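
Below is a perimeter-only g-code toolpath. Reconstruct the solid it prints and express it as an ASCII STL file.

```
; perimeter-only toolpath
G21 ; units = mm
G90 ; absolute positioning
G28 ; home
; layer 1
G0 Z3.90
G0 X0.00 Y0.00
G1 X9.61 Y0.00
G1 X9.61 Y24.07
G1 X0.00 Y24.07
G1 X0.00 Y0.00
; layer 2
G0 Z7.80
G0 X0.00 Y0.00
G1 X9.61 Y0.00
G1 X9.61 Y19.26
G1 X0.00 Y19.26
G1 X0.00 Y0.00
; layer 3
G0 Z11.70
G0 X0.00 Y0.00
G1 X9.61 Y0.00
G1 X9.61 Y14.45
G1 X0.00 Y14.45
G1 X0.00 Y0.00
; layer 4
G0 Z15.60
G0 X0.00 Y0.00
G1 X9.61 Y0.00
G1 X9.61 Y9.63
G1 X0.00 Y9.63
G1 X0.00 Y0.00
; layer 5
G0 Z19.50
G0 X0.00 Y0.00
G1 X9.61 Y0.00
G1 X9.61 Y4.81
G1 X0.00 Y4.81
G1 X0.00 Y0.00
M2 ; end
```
solid part
  facet normal 0.0000 0.0000 -1.0000
    outer loop
      vertex 9.61 28.89 0.00
      vertex 9.61 0.00 0.00
      vertex 0.00 0.00 0.00
    endloop
  endfacet
  facet normal 0.0000 0.0000 -1.0000
    outer loop
      vertex 0.00 28.89 0.00
      vertex 9.61 28.89 0.00
      vertex 0.00 0.00 0.00
    endloop
  endfacet
  facet normal 0.0000 -1.0000 0.0000
    outer loop
      vertex 0.00 0.00 0.00
      vertex 9.61 0.00 0.00
      vertex 9.61 0.00 23.40
    endloop
  endfacet
  facet normal 0.0000 -1.0000 0.0000
    outer loop
      vertex 0.00 0.00 0.00
      vertex 9.61 0.00 23.40
      vertex 0.00 0.00 23.40
    endloop
  endfacet
  facet normal 0.0000 0.6294 0.7771
    outer loop
      vertex 0.00 0.00 23.40
      vertex 9.61 0.00 23.40
      vertex 9.61 28.89 0.00
    endloop
  endfacet
  facet normal 0.0000 0.6294 0.7771
    outer loop
      vertex 0.00 0.00 23.40
      vertex 9.61 28.89 0.00
      vertex 0.00 28.89 0.00
    endloop
  endfacet
  facet normal -1.0000 0.0000 0.0000
    outer loop
      vertex 0.00 0.00 23.40
      vertex 0.00 28.89 0.00
      vertex 0.00 0.00 0.00
    endloop
  endfacet
  facet normal 1.0000 0.0000 0.0000
    outer loop
      vertex 9.61 0.00 0.00
      vertex 9.61 28.89 0.00
      vertex 9.61 0.00 23.40
    endloop
  endfacet
endsolid part

The G0 Z moves step by Δz≈3.90 mm. The G1 loops shrink linearly with z, so the solid tapers from its base footprint up to z≈23.4. Closing with a flat bottom cap and the tapered top and triangulating gives 8 facets — a wedge (ramp): 9.61 × 28.9 mm base, rising to 23.4 mm along the y=0 edge and sloping linearly to z=0 at y=28.9.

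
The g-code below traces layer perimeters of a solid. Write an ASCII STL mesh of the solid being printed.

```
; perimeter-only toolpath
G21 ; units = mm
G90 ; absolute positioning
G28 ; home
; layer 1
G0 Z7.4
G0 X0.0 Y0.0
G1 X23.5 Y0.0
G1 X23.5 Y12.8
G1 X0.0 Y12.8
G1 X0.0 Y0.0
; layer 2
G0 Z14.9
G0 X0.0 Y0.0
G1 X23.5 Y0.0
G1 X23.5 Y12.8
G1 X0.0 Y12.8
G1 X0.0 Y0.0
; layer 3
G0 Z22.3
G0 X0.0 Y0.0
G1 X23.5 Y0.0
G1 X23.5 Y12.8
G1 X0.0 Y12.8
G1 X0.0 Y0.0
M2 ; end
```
solid part
  facet normal 0.0000 0.0000 -1.0000
    outer loop
      vertex 23.5 12.8 0.0
      vertex 23.5 0.0 0.0
      vertex 0.0 0.0 0.0
    endloop
  endfacet
  facet normal 0.0000 0.0000 -1.0000
    outer loop
      vertex 0.0 12.8 0.0
      vertex 23.5 12.8 0.0
      vertex 0.0 0.0 0.0
    endloop
  endfacet
  facet normal 0.0000 0.0000 1.0000
    outer loop
      vertex 0.0 0.0 22.3
      vertex 23.5 0.0 22.3
      vertex 23.5 12.8 22.3
    endloop
  endfacet
  facet normal 0.0000 0.0000 1.0000
    outer loop
      vertex 0.0 0.0 22.3
      vertex 23.5 12.8 22.3
      vertex 0.0 12.8 22.3
    endloop
  endfacet
  facet normal 0.0000 -1.0000 0.0000
    outer loop
      vertex 0.0 0.0 0.0
      vertex 23.5 0.0 0.0
      vertex 23.5 0.0 22.3
    endloop
  endfacet
  facet normal 0.0000 -1.0000 0.0000
    outer loop
      vertex 0.0 0.0 0.0
      vertex 23.5 0.0 22.3
      vertex 0.0 0.0 22.3
    endloop
  endfacet
  facet normal 0.0000 1.0000 0.0000
    outer loop
      vertex 23.5 12.8 22.3
      vertex 23.5 12.8 0.0
      vertex 0.0 12.8 0.0
    endloop
  endfacet
  facet normal 0.0000 1.0000 0.0000
    outer loop
      vertex 0.0 12.8 22.3
      vertex 23.5 12.8 22.3
      vertex 0.0 12.8 0.0
    endloop
  endfacet
  facet normal -1.0000 0.0000 0.0000
    outer loop
      vertex 0.0 12.8 22.3
      vertex 0.0 12.8 0.0
      vertex 0.0 0.0 0.0
    endloop
  endfacet
  facet normal -1.0000 0.0000 0.0000
    outer loop
      vertex 0.0 0.0 22.3
      vertex 0.0 12.8 22.3
      vertex 0.0 0.0 0.0
    endloop
  endfacet
  facet normal 1.0000 0.0000 0.0000
    outer loop
      vertex 23.5 0.0 0.0
      vertex 23.5 12.8 0.0
      vertex 23.5 12.8 22.3
    endloop
  endfacet
  facet normal 1.0000 0.0000 0.0000
    outer loop
      vertex 23.5 0.0 0.0
      vertex 23.5 12.8 22.3
      vertex 23.5 0.0 22.3
    endloop
  endfacet
endsolid part

The G0 Z moves step by Δz≈7.4 mm. Every layer's G1 loop is the same polygon, so the solid is a straight extrusion of it from z=0 to z≈22.3. Closing with flat bottom and top caps and triangulating gives 12 facets — a rectangular box, roughly 23.5 × 12.8 mm footprint and 22.3 mm tall.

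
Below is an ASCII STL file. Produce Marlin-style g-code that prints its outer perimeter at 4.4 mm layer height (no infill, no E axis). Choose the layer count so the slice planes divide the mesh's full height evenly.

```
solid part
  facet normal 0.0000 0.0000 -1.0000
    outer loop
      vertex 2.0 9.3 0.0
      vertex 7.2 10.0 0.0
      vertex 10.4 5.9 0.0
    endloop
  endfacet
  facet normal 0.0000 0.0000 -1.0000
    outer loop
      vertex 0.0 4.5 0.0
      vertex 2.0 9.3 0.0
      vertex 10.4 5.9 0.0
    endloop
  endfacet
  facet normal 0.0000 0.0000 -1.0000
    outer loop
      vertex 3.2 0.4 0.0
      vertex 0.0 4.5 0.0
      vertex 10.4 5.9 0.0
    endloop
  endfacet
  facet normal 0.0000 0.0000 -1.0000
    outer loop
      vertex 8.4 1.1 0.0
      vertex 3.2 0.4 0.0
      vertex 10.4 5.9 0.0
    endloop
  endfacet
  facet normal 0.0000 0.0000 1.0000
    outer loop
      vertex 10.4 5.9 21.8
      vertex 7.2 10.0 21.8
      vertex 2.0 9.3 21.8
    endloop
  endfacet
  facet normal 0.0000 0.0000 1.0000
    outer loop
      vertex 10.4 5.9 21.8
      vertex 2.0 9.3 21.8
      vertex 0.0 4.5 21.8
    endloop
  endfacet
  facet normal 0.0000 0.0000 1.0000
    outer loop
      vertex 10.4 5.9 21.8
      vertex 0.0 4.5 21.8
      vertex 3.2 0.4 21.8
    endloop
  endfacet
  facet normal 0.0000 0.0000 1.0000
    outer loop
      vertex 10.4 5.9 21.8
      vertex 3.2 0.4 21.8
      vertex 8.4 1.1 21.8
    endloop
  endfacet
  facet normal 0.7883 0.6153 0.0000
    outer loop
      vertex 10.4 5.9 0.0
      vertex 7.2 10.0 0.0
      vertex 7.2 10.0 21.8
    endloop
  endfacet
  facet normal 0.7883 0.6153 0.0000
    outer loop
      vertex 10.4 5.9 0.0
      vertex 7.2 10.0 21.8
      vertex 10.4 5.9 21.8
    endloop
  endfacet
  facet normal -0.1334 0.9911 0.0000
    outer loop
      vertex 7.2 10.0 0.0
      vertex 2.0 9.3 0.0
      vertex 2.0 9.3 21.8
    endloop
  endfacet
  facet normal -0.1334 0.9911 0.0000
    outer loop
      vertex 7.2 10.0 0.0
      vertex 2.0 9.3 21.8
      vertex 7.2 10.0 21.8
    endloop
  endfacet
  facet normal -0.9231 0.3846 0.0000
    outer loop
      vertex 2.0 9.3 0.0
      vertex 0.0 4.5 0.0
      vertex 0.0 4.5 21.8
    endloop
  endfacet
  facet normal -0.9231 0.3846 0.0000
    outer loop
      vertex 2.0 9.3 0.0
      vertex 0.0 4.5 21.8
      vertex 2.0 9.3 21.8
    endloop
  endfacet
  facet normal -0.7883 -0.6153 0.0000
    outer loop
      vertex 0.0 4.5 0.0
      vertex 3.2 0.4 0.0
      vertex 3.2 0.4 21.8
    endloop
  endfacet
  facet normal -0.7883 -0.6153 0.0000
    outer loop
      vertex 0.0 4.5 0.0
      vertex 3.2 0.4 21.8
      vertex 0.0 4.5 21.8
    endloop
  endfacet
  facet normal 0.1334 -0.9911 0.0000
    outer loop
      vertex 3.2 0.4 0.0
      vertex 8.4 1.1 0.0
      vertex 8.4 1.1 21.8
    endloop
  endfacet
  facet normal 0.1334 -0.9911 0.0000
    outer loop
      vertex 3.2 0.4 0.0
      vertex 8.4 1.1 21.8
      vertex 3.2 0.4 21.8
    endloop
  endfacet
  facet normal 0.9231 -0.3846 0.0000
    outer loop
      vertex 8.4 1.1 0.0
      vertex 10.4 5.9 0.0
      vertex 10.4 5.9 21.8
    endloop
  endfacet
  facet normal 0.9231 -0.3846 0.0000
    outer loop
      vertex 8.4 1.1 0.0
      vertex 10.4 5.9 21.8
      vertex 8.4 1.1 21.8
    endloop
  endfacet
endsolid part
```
; perimeter-only toolpath
G21 ; units = mm
G90 ; absolute positioning
G28 ; home
; layer 1
G0 Z4.4
G0 X10.4 Y5.9
G1 X7.2 Y10.0
G1 X2.0 Y9.3
G1 X0.0 Y4.5
G1 X3.2 Y0.4
G1 X8.4 Y1.1
G1 X10.4 Y5.9
; layer 2
G0 Z8.7
G0 X10.4 Y5.9
G1 X7.2 Y10.0
G1 X2.0 Y9.3
G1 X0.0 Y4.5
G1 X3.2 Y0.4
G1 X8.4 Y1.1
G1 X10.4 Y5.9
; layer 3
G0 Z13.1
G0 X10.4 Y5.9
G1 X7.2 Y10.0
G1 X2.0 Y9.3
G1 X0.0 Y4.5
G1 X3.2 Y0.4
G1 X8.4 Y1.1
G1 X10.4 Y5.9
; layer 4
G0 Z17.4
G0 X10.4 Y5.9
G1 X7.2 Y10.0
G1 X2.0 Y9.3
G1 X0.0 Y4.5
G1 X3.2 Y0.4
G1 X8.4 Y1.1
G1 X10.4 Y5.9
; layer 5
G0 Z21.8
G0 X10.4 Y5.9
G1 X7.2 Y10.0
G1 X2.0 Y9.3
G1 X0.0 Y4.5
G1 X3.2 Y0.4
G1 X8.4 Y1.1
G1 X10.4 Y5.9
M2 ; end

The solid is a regular 6-sided prism (a cylinder approximated with 6 flat sides), circumscribed radius ≈ 5.2 mm, height ≈ 21.8 mm. Slicing at Δz = 4.4 mm — 5 equal slices spanning the solid's height, so layer i sits at z = i·h/5 — gives 5 non-empty perimeters. Each is a 6-segment closed polygon; G0 lifts to the layer z and rapids to the start vertex, then G1 traces the edges.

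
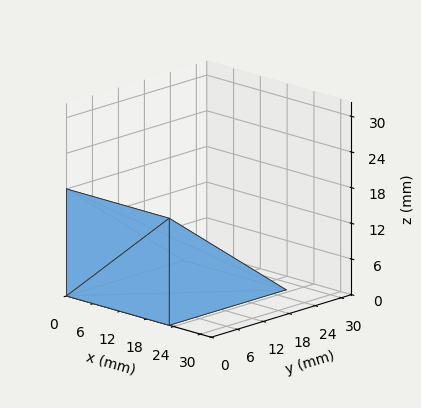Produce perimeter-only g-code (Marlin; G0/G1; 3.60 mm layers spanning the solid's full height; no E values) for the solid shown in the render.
Reading the render: the shape is a wedge (ramp): 23 × 27 mm base, rising to 18 mm along the y=0 edge and sloping linearly to z=0 at y=27 (dimensions read to the nearest mm from the axis ticks). For the g-code, the solid's height is divided into equal slices at the stated Δz and each level perimeter traced with G1 moves after a G0 lift.

; perimeter-only toolpath
G21 ; units = mm
G90 ; absolute positioning
G28 ; home
; layer 1
G0 Z3.60
G0 X0.00 Y0.00
G1 X23.00 Y0.00
G1 X23.00 Y21.60
G1 X0.00 Y21.60
G1 X0.00 Y0.00
; layer 2
G0 Z7.20
G0 X0.00 Y0.00
G1 X23.00 Y0.00
G1 X23.00 Y16.20
G1 X0.00 Y16.20
G1 X0.00 Y0.00
; layer 3
G0 Z10.80
G0 X0.00 Y0.00
G1 X23.00 Y0.00
G1 X23.00 Y10.80
G1 X0.00 Y10.80
G1 X0.00 Y0.00
; layer 4
G0 Z14.40
G0 X0.00 Y0.00
G1 X23.00 Y0.00
G1 X23.00 Y5.40
G1 X0.00 Y5.40
G1 X0.00 Y0.00
M2 ; end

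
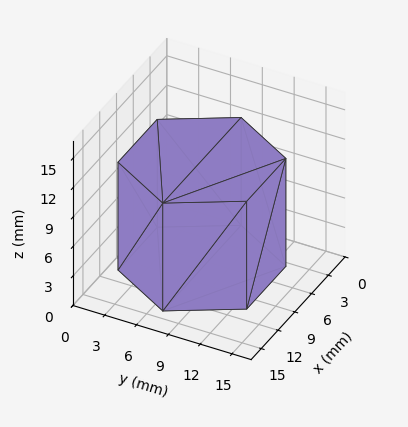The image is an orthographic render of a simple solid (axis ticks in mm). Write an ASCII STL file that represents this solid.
Reading the render: the shape is a regular 6-sided prism (a cylinder approximated with 6 flat sides), circumscribed radius ≈ 7 mm, height ≈ 11 mm (dimensions read to the nearest mm from the axis ticks). For the STL, each face is triangulated and given an outward normal.

solid part
  facet normal 0.0000 0.0000 -1.0000
    outer loop
      vertex 3.500 13.062 0.000
      vertex 10.500 13.062 0.000
      vertex 14.000 7.000 0.000
    endloop
  endfacet
  facet normal 0.0000 0.0000 -1.0000
    outer loop
      vertex 0.000 7.000 0.000
      vertex 3.500 13.062 0.000
      vertex 14.000 7.000 0.000
    endloop
  endfacet
  facet normal 0.0000 0.0000 -1.0000
    outer loop
      vertex 3.500 0.938 0.000
      vertex 0.000 7.000 0.000
      vertex 14.000 7.000 0.000
    endloop
  endfacet
  facet normal 0.0000 0.0000 -1.0000
    outer loop
      vertex 10.500 0.938 0.000
      vertex 3.500 0.938 0.000
      vertex 14.000 7.000 0.000
    endloop
  endfacet
  facet normal 0.0000 0.0000 1.0000
    outer loop
      vertex 14.000 7.000 11.000
      vertex 10.500 13.062 11.000
      vertex 3.500 13.062 11.000
    endloop
  endfacet
  facet normal 0.0000 0.0000 1.0000
    outer loop
      vertex 14.000 7.000 11.000
      vertex 3.500 13.062 11.000
      vertex 0.000 7.000 11.000
    endloop
  endfacet
  facet normal 0.0000 0.0000 1.0000
    outer loop
      vertex 14.000 7.000 11.000
      vertex 0.000 7.000 11.000
      vertex 3.500 0.938 11.000
    endloop
  endfacet
  facet normal 0.0000 0.0000 1.0000
    outer loop
      vertex 14.000 7.000 11.000
      vertex 3.500 0.938 11.000
      vertex 10.500 0.938 11.000
    endloop
  endfacet
  facet normal 0.8660 0.5000 0.0000
    outer loop
      vertex 14.000 7.000 0.000
      vertex 10.500 13.062 0.000
      vertex 10.500 13.062 11.000
    endloop
  endfacet
  facet normal 0.8660 0.5000 0.0000
    outer loop
      vertex 14.000 7.000 0.000
      vertex 10.500 13.062 11.000
      vertex 14.000 7.000 11.000
    endloop
  endfacet
  facet normal 0.0000 1.0000 0.0000
    outer loop
      vertex 10.500 13.062 0.000
      vertex 3.500 13.062 0.000
      vertex 3.500 13.062 11.000
    endloop
  endfacet
  facet normal 0.0000 1.0000 0.0000
    outer loop
      vertex 10.500 13.062 0.000
      vertex 3.500 13.062 11.000
      vertex 10.500 13.062 11.000
    endloop
  endfacet
  facet normal -0.8660 0.5000 0.0000
    outer loop
      vertex 3.500 13.062 0.000
      vertex 0.000 7.000 0.000
      vertex 0.000 7.000 11.000
    endloop
  endfacet
  facet normal -0.8660 0.5000 0.0000
    outer loop
      vertex 3.500 13.062 0.000
      vertex 0.000 7.000 11.000
      vertex 3.500 13.062 11.000
    endloop
  endfacet
  facet normal -0.8660 -0.5000 0.0000
    outer loop
      vertex 0.000 7.000 0.000
      vertex 3.500 0.938 0.000
      vertex 3.500 0.938 11.000
    endloop
  endfacet
  facet normal -0.8660 -0.5000 0.0000
    outer loop
      vertex 0.000 7.000 0.000
      vertex 3.500 0.938 11.000
      vertex 0.000 7.000 11.000
    endloop
  endfacet
  facet normal 0.0000 -1.0000 0.0000
    outer loop
      vertex 3.500 0.938 0.000
      vertex 10.500 0.938 0.000
      vertex 10.500 0.938 11.000
    endloop
  endfacet
  facet normal 0.0000 -1.0000 0.0000
    outer loop
      vertex 3.500 0.938 0.000
      vertex 10.500 0.938 11.000
      vertex 3.500 0.938 11.000
    endloop
  endfacet
  facet normal 0.8660 -0.5000 0.0000
    outer loop
      vertex 10.500 0.938 0.000
      vertex 14.000 7.000 0.000
      vertex 14.000 7.000 11.000
    endloop
  endfacet
  facet normal 0.8660 -0.5000 0.0000
    outer loop
      vertex 10.500 0.938 0.000
      vertex 14.000 7.000 11.000
      vertex 10.500 0.938 11.000
    endloop
  endfacet
endsolid part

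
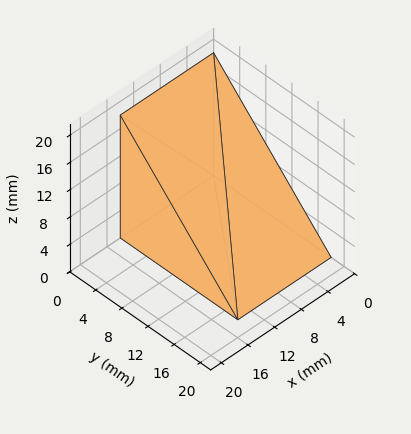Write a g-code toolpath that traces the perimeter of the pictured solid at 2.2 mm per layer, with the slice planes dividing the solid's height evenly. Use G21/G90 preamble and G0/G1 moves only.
Reading the render: the shape is a wedge (ramp): 14 × 18 mm base, rising to 18 mm along the y=0 edge and sloping linearly to z=0 at y=18 (dimensions read to the nearest mm from the axis ticks). For the g-code, the solid's height is divided into equal slices at the stated Δz and each level perimeter traced with G1 moves after a G0 lift.

; perimeter-only toolpath
G21 ; units = mm
G90 ; absolute positioning
G28 ; home
; layer 1
G0 Z2.2
G0 X0.0 Y0.0
G1 X14.0 Y0.0
G1 X14.0 Y15.8
G1 X0.0 Y15.8
G1 X0.0 Y0.0
; layer 2
G0 Z4.5
G0 X0.0 Y0.0
G1 X14.0 Y0.0
G1 X14.0 Y13.5
G1 X0.0 Y13.5
G1 X0.0 Y0.0
; layer 3
G0 Z6.8
G0 X0.0 Y0.0
G1 X14.0 Y0.0
G1 X14.0 Y11.2
G1 X0.0 Y11.2
G1 X0.0 Y0.0
; layer 4
G0 Z9.0
G0 X0.0 Y0.0
G1 X14.0 Y0.0
G1 X14.0 Y9.0
G1 X0.0 Y9.0
G1 X0.0 Y0.0
; layer 5
G0 Z11.2
G0 X0.0 Y0.0
G1 X14.0 Y0.0
G1 X14.0 Y6.8
G1 X0.0 Y6.8
G1 X0.0 Y0.0
; layer 6
G0 Z13.5
G0 X0.0 Y0.0
G1 X14.0 Y0.0
G1 X14.0 Y4.5
G1 X0.0 Y4.5
G1 X0.0 Y0.0
; layer 7
G0 Z15.8
G0 X0.0 Y0.0
G1 X14.0 Y0.0
G1 X14.0 Y2.2
G1 X0.0 Y2.2
G1 X0.0 Y0.0
M2 ; end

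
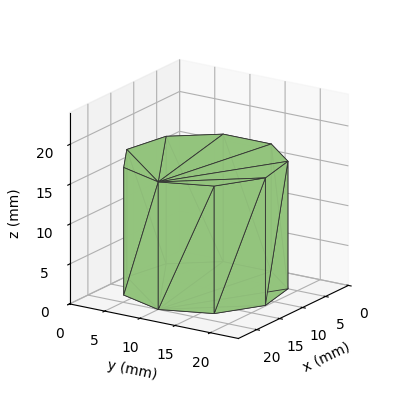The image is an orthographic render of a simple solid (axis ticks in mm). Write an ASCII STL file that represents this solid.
Reading the render: the shape is a regular 9-sided prism (a cylinder approximated with 9 flat sides), circumscribed radius ≈ 10 mm, height ≈ 16 mm (dimensions read to the nearest mm from the axis ticks). For the STL, each face is triangulated and given an outward normal.

solid part
  facet normal 0.0000 0.0000 -1.0000
    outer loop
      vertex 11.74 19.85 0.00
      vertex 17.66 16.43 0.00
      vertex 20.00 10.00 0.00
    endloop
  endfacet
  facet normal 0.0000 0.0000 -1.0000
    outer loop
      vertex 5.00 18.66 0.00
      vertex 11.74 19.85 0.00
      vertex 20.00 10.00 0.00
    endloop
  endfacet
  facet normal 0.0000 0.0000 -1.0000
    outer loop
      vertex 0.60 13.42 0.00
      vertex 5.00 18.66 0.00
      vertex 20.00 10.00 0.00
    endloop
  endfacet
  facet normal 0.0000 0.0000 -1.0000
    outer loop
      vertex 0.60 6.58 0.00
      vertex 0.60 13.42 0.00
      vertex 20.00 10.00 0.00
    endloop
  endfacet
  facet normal 0.0000 0.0000 -1.0000
    outer loop
      vertex 5.00 1.34 0.00
      vertex 0.60 6.58 0.00
      vertex 20.00 10.00 0.00
    endloop
  endfacet
  facet normal 0.0000 0.0000 -1.0000
    outer loop
      vertex 11.74 0.15 0.00
      vertex 5.00 1.34 0.00
      vertex 20.00 10.00 0.00
    endloop
  endfacet
  facet normal 0.0000 0.0000 -1.0000
    outer loop
      vertex 17.66 3.57 0.00
      vertex 11.74 0.15 0.00
      vertex 20.00 10.00 0.00
    endloop
  endfacet
  facet normal 0.0000 0.0000 1.0000
    outer loop
      vertex 20.00 10.00 16.00
      vertex 17.66 16.43 16.00
      vertex 11.74 19.85 16.00
    endloop
  endfacet
  facet normal 0.0000 0.0000 1.0000
    outer loop
      vertex 20.00 10.00 16.00
      vertex 11.74 19.85 16.00
      vertex 5.00 18.66 16.00
    endloop
  endfacet
  facet normal 0.0000 0.0000 1.0000
    outer loop
      vertex 20.00 10.00 16.00
      vertex 5.00 18.66 16.00
      vertex 0.60 13.42 16.00
    endloop
  endfacet
  facet normal 0.0000 0.0000 1.0000
    outer loop
      vertex 20.00 10.00 16.00
      vertex 0.60 13.42 16.00
      vertex 0.60 6.58 16.00
    endloop
  endfacet
  facet normal 0.0000 0.0000 1.0000
    outer loop
      vertex 20.00 10.00 16.00
      vertex 0.60 6.58 16.00
      vertex 5.00 1.34 16.00
    endloop
  endfacet
  facet normal 0.0000 0.0000 1.0000
    outer loop
      vertex 20.00 10.00 16.00
      vertex 5.00 1.34 16.00
      vertex 11.74 0.15 16.00
    endloop
  endfacet
  facet normal 0.0000 0.0000 1.0000
    outer loop
      vertex 20.00 10.00 16.00
      vertex 11.74 0.15 16.00
      vertex 17.66 3.57 16.00
    endloop
  endfacet
  facet normal 0.9397 0.3420 0.0000
    outer loop
      vertex 20.00 10.00 0.00
      vertex 17.66 16.43 0.00
      vertex 17.66 16.43 16.00
    endloop
  endfacet
  facet normal 0.9397 0.3420 0.0000
    outer loop
      vertex 20.00 10.00 0.00
      vertex 17.66 16.43 16.00
      vertex 20.00 10.00 16.00
    endloop
  endfacet
  facet normal 0.5002 0.8659 0.0000
    outer loop
      vertex 17.66 16.43 0.00
      vertex 11.74 19.85 0.00
      vertex 11.74 19.85 16.00
    endloop
  endfacet
  facet normal 0.5002 0.8659 0.0000
    outer loop
      vertex 17.66 16.43 0.00
      vertex 11.74 19.85 16.00
      vertex 17.66 16.43 16.00
    endloop
  endfacet
  facet normal -0.1739 0.9848 0.0000
    outer loop
      vertex 11.74 19.85 0.00
      vertex 5.00 18.66 0.00
      vertex 5.00 18.66 16.00
    endloop
  endfacet
  facet normal -0.1739 0.9848 0.0000
    outer loop
      vertex 11.74 19.85 0.00
      vertex 5.00 18.66 16.00
      vertex 11.74 19.85 16.00
    endloop
  endfacet
  facet normal -0.7658 0.6431 0.0000
    outer loop
      vertex 5.00 18.66 0.00
      vertex 0.60 13.42 0.00
      vertex 0.60 13.42 16.00
    endloop
  endfacet
  facet normal -0.7658 0.6431 0.0000
    outer loop
      vertex 5.00 18.66 0.00
      vertex 0.60 13.42 16.00
      vertex 5.00 18.66 16.00
    endloop
  endfacet
  facet normal -1.0000 0.0000 0.0000
    outer loop
      vertex 0.60 13.42 0.00
      vertex 0.60 6.58 0.00
      vertex 0.60 6.58 16.00
    endloop
  endfacet
  facet normal -1.0000 0.0000 0.0000
    outer loop
      vertex 0.60 13.42 0.00
      vertex 0.60 6.58 16.00
      vertex 0.60 13.42 16.00
    endloop
  endfacet
  facet normal -0.7658 -0.6431 0.0000
    outer loop
      vertex 0.60 6.58 0.00
      vertex 5.00 1.34 0.00
      vertex 5.00 1.34 16.00
    endloop
  endfacet
  facet normal -0.7658 -0.6431 0.0000
    outer loop
      vertex 0.60 6.58 0.00
      vertex 5.00 1.34 16.00
      vertex 0.60 6.58 16.00
    endloop
  endfacet
  facet normal -0.1739 -0.9848 0.0000
    outer loop
      vertex 5.00 1.34 0.00
      vertex 11.74 0.15 0.00
      vertex 11.74 0.15 16.00
    endloop
  endfacet
  facet normal -0.1739 -0.9848 0.0000
    outer loop
      vertex 5.00 1.34 0.00
      vertex 11.74 0.15 16.00
      vertex 5.00 1.34 16.00
    endloop
  endfacet
  facet normal 0.5002 -0.8659 0.0000
    outer loop
      vertex 11.74 0.15 0.00
      vertex 17.66 3.57 0.00
      vertex 17.66 3.57 16.00
    endloop
  endfacet
  facet normal 0.5002 -0.8659 0.0000
    outer loop
      vertex 11.74 0.15 0.00
      vertex 17.66 3.57 16.00
      vertex 11.74 0.15 16.00
    endloop
  endfacet
  facet normal 0.9397 -0.3420 0.0000
    outer loop
      vertex 17.66 3.57 0.00
      vertex 20.00 10.00 0.00
      vertex 20.00 10.00 16.00
    endloop
  endfacet
  facet normal 0.9397 -0.3420 0.0000
    outer loop
      vertex 17.66 3.57 0.00
      vertex 20.00 10.00 16.00
      vertex 17.66 3.57 16.00
    endloop
  endfacet
endsolid part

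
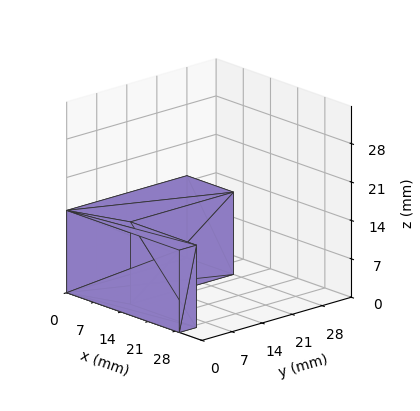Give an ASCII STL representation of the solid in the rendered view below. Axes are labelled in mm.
Reading the render: the shape is an L-shaped prism: outer 29 × 28 mm, arm thicknesses ≈ 4 mm (horizontal) and 12 mm (vertical), extruded 15 mm in z (dimensions read to the nearest mm from the axis ticks). For the STL, each face is triangulated and given an outward normal.

solid part
  facet normal 0.0000 0.0000 -1.0000
    outer loop
      vertex 29.000 4.000 0.000
      vertex 29.000 0.000 0.000
      vertex 0.000 0.000 0.000
    endloop
  endfacet
  facet normal 0.0000 0.0000 -1.0000
    outer loop
      vertex 12.000 4.000 0.000
      vertex 29.000 4.000 0.000
      vertex 0.000 0.000 0.000
    endloop
  endfacet
  facet normal 0.0000 0.0000 -1.0000
    outer loop
      vertex 12.000 28.000 0.000
      vertex 12.000 4.000 0.000
      vertex 0.000 0.000 0.000
    endloop
  endfacet
  facet normal 0.0000 0.0000 -1.0000
    outer loop
      vertex 0.000 28.000 0.000
      vertex 12.000 28.000 0.000
      vertex 0.000 0.000 0.000
    endloop
  endfacet
  facet normal 0.0000 0.0000 1.0000
    outer loop
      vertex 0.000 0.000 15.000
      vertex 29.000 0.000 15.000
      vertex 29.000 4.000 15.000
    endloop
  endfacet
  facet normal 0.0000 0.0000 1.0000
    outer loop
      vertex 0.000 0.000 15.000
      vertex 29.000 4.000 15.000
      vertex 12.000 4.000 15.000
    endloop
  endfacet
  facet normal 0.0000 0.0000 1.0000
    outer loop
      vertex 0.000 0.000 15.000
      vertex 12.000 4.000 15.000
      vertex 12.000 28.000 15.000
    endloop
  endfacet
  facet normal 0.0000 0.0000 1.0000
    outer loop
      vertex 0.000 0.000 15.000
      vertex 12.000 28.000 15.000
      vertex 0.000 28.000 15.000
    endloop
  endfacet
  facet normal 0.0000 -1.0000 0.0000
    outer loop
      vertex 0.000 0.000 0.000
      vertex 29.000 0.000 0.000
      vertex 29.000 0.000 15.000
    endloop
  endfacet
  facet normal 0.0000 -1.0000 0.0000
    outer loop
      vertex 0.000 0.000 0.000
      vertex 29.000 0.000 15.000
      vertex 0.000 0.000 15.000
    endloop
  endfacet
  facet normal 1.0000 0.0000 0.0000
    outer loop
      vertex 29.000 0.000 0.000
      vertex 29.000 4.000 0.000
      vertex 29.000 4.000 15.000
    endloop
  endfacet
  facet normal 1.0000 0.0000 0.0000
    outer loop
      vertex 29.000 0.000 0.000
      vertex 29.000 4.000 15.000
      vertex 29.000 0.000 15.000
    endloop
  endfacet
  facet normal 0.0000 1.0000 0.0000
    outer loop
      vertex 29.000 4.000 0.000
      vertex 12.000 4.000 0.000
      vertex 12.000 4.000 15.000
    endloop
  endfacet
  facet normal 0.0000 1.0000 0.0000
    outer loop
      vertex 29.000 4.000 0.000
      vertex 12.000 4.000 15.000
      vertex 29.000 4.000 15.000
    endloop
  endfacet
  facet normal 1.0000 0.0000 0.0000
    outer loop
      vertex 12.000 4.000 0.000
      vertex 12.000 28.000 0.000
      vertex 12.000 28.000 15.000
    endloop
  endfacet
  facet normal 1.0000 0.0000 0.0000
    outer loop
      vertex 12.000 4.000 0.000
      vertex 12.000 28.000 15.000
      vertex 12.000 4.000 15.000
    endloop
  endfacet
  facet normal 0.0000 1.0000 0.0000
    outer loop
      vertex 12.000 28.000 0.000
      vertex 0.000 28.000 0.000
      vertex 0.000 28.000 15.000
    endloop
  endfacet
  facet normal 0.0000 1.0000 0.0000
    outer loop
      vertex 12.000 28.000 0.000
      vertex 0.000 28.000 15.000
      vertex 12.000 28.000 15.000
    endloop
  endfacet
  facet normal -1.0000 0.0000 0.0000
    outer loop
      vertex 0.000 28.000 0.000
      vertex 0.000 0.000 0.000
      vertex 0.000 0.000 15.000
    endloop
  endfacet
  facet normal -1.0000 0.0000 0.0000
    outer loop
      vertex 0.000 28.000 0.000
      vertex 0.000 0.000 15.000
      vertex 0.000 28.000 15.000
    endloop
  endfacet
endsolid part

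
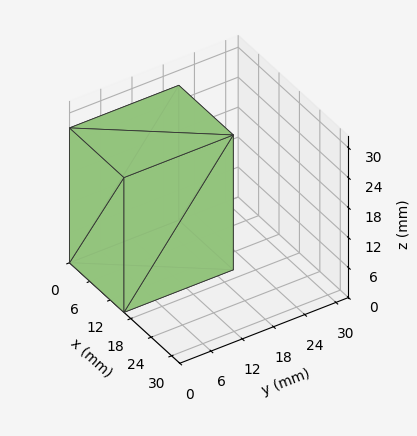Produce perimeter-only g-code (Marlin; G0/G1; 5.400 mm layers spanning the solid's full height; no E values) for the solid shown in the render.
Reading the render: the shape is a rectangular box, roughly 16 × 21 mm footprint and 27 mm tall (dimensions read to the nearest mm from the axis ticks). For the g-code, the solid's height is divided into equal slices at the stated Δz and each level perimeter traced with G1 moves after a G0 lift.

; perimeter-only toolpath
G21 ; units = mm
G90 ; absolute positioning
G28 ; home
; layer 1
G0 Z5.400
G0 X0.000 Y0.000
G1 X16.000 Y0.000
G1 X16.000 Y21.000
G1 X0.000 Y21.000
G1 X0.000 Y0.000
; layer 2
G0 Z10.800
G0 X0.000 Y0.000
G1 X16.000 Y0.000
G1 X16.000 Y21.000
G1 X0.000 Y21.000
G1 X0.000 Y0.000
; layer 3
G0 Z16.200
G0 X0.000 Y0.000
G1 X16.000 Y0.000
G1 X16.000 Y21.000
G1 X0.000 Y21.000
G1 X0.000 Y0.000
; layer 4
G0 Z21.600
G0 X0.000 Y0.000
G1 X16.000 Y0.000
G1 X16.000 Y21.000
G1 X0.000 Y21.000
G1 X0.000 Y0.000
; layer 5
G0 Z27.000
G0 X0.000 Y0.000
G1 X16.000 Y0.000
G1 X16.000 Y21.000
G1 X0.000 Y21.000
G1 X0.000 Y0.000
M2 ; end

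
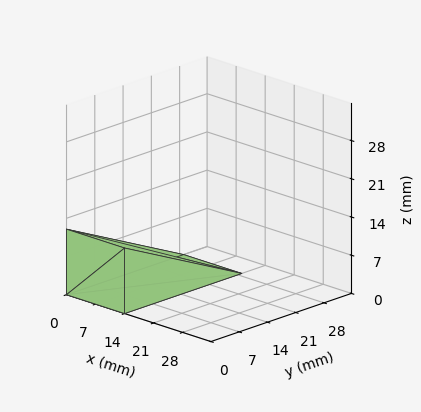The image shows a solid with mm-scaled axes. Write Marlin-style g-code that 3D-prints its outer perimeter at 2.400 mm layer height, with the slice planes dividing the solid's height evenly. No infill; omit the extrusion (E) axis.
Reading the render: the shape is a wedge (ramp): 14 × 29 mm base, rising to 12 mm along the y=0 edge and sloping linearly to z=0 at y=29 (dimensions read to the nearest mm from the axis ticks). For the g-code, the solid's height is divided into equal slices at the stated Δz and each level perimeter traced with G1 moves after a G0 lift.

; perimeter-only toolpath
G21 ; units = mm
G90 ; absolute positioning
G28 ; home
; layer 1
G0 Z2.400
G0 X0.000 Y0.000
G1 X14.000 Y0.000
G1 X14.000 Y23.200
G1 X0.000 Y23.200
G1 X0.000 Y0.000
; layer 2
G0 Z4.800
G0 X0.000 Y0.000
G1 X14.000 Y0.000
G1 X14.000 Y17.400
G1 X0.000 Y17.400
G1 X0.000 Y0.000
; layer 3
G0 Z7.200
G0 X0.000 Y0.000
G1 X14.000 Y0.000
G1 X14.000 Y11.600
G1 X0.000 Y11.600
G1 X0.000 Y0.000
; layer 4
G0 Z9.600
G0 X0.000 Y0.000
G1 X14.000 Y0.000
G1 X14.000 Y5.800
G1 X0.000 Y5.800
G1 X0.000 Y0.000
M2 ; end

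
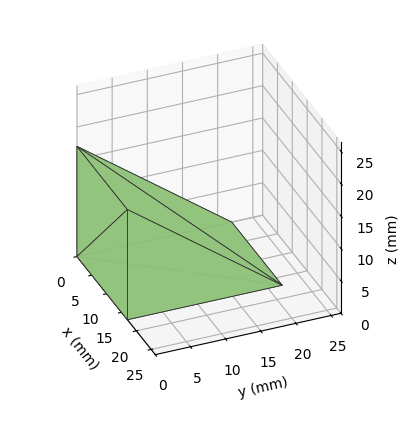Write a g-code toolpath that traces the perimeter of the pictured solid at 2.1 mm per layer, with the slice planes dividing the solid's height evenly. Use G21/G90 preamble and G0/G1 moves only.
Reading the render: the shape is a wedge (ramp): 17 × 22 mm base, rising to 17 mm along the y=0 edge and sloping linearly to z=0 at y=22 (dimensions read to the nearest mm from the axis ticks). For the g-code, the solid's height is divided into equal slices at the stated Δz and each level perimeter traced with G1 moves after a G0 lift.

; perimeter-only toolpath
G21 ; units = mm
G90 ; absolute positioning
G28 ; home
; layer 1
G0 Z2.1
G0 X0.0 Y0.0
G1 X17.0 Y0.0
G1 X17.0 Y19.2
G1 X0.0 Y19.2
G1 X0.0 Y0.0
; layer 2
G0 Z4.2
G0 X0.0 Y0.0
G1 X17.0 Y0.0
G1 X17.0 Y16.5
G1 X0.0 Y16.5
G1 X0.0 Y0.0
; layer 3
G0 Z6.4
G0 X0.0 Y0.0
G1 X17.0 Y0.0
G1 X17.0 Y13.8
G1 X0.0 Y13.8
G1 X0.0 Y0.0
; layer 4
G0 Z8.5
G0 X0.0 Y0.0
G1 X17.0 Y0.0
G1 X17.0 Y11.0
G1 X0.0 Y11.0
G1 X0.0 Y0.0
; layer 5
G0 Z10.6
G0 X0.0 Y0.0
G1 X17.0 Y0.0
G1 X17.0 Y8.2
G1 X0.0 Y8.2
G1 X0.0 Y0.0
; layer 6
G0 Z12.8
G0 X0.0 Y0.0
G1 X17.0 Y0.0
G1 X17.0 Y5.5
G1 X0.0 Y5.5
G1 X0.0 Y0.0
; layer 7
G0 Z14.9
G0 X0.0 Y0.0
G1 X17.0 Y0.0
G1 X17.0 Y2.8
G1 X0.0 Y2.8
G1 X0.0 Y0.0
M2 ; end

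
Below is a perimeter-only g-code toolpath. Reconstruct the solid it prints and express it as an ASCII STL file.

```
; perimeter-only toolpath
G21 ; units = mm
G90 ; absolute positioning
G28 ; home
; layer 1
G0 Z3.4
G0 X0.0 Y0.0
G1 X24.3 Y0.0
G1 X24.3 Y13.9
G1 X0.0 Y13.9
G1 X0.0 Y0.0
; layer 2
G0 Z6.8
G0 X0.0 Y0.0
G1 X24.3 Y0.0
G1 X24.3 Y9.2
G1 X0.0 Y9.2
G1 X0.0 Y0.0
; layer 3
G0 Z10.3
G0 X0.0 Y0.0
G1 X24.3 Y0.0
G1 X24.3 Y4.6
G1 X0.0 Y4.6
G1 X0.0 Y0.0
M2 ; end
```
solid part
  facet normal 0.0000 0.0000 -1.0000
    outer loop
      vertex 24.3 18.5 0.0
      vertex 24.3 0.0 0.0
      vertex 0.0 0.0 0.0
    endloop
  endfacet
  facet normal 0.0000 0.0000 -1.0000
    outer loop
      vertex 0.0 18.5 0.0
      vertex 24.3 18.5 0.0
      vertex 0.0 0.0 0.0
    endloop
  endfacet
  facet normal 0.0000 -1.0000 0.0000
    outer loop
      vertex 0.0 0.0 0.0
      vertex 24.3 0.0 0.0
      vertex 24.3 0.0 13.7
    endloop
  endfacet
  facet normal 0.0000 -1.0000 0.0000
    outer loop
      vertex 0.0 0.0 0.0
      vertex 24.3 0.0 13.7
      vertex 0.0 0.0 13.7
    endloop
  endfacet
  facet normal 0.0000 0.5951 0.8036
    outer loop
      vertex 0.0 0.0 13.7
      vertex 24.3 0.0 13.7
      vertex 24.3 18.5 0.0
    endloop
  endfacet
  facet normal 0.0000 0.5951 0.8036
    outer loop
      vertex 0.0 0.0 13.7
      vertex 24.3 18.5 0.0
      vertex 0.0 18.5 0.0
    endloop
  endfacet
  facet normal -1.0000 0.0000 0.0000
    outer loop
      vertex 0.0 0.0 13.7
      vertex 0.0 18.5 0.0
      vertex 0.0 0.0 0.0
    endloop
  endfacet
  facet normal 1.0000 0.0000 0.0000
    outer loop
      vertex 24.3 0.0 0.0
      vertex 24.3 18.5 0.0
      vertex 24.3 0.0 13.7
    endloop
  endfacet
endsolid part

The G0 Z moves step by Δz≈3.4 mm. The G1 loops shrink linearly with z, so the solid tapers from its base footprint up to z≈13.7. Closing with a flat bottom cap and the tapered top and triangulating gives 8 facets — a wedge (ramp): 24.3 × 18.5 mm base, rising to 13.7 mm along the y=0 edge and sloping linearly to z=0 at y=18.5.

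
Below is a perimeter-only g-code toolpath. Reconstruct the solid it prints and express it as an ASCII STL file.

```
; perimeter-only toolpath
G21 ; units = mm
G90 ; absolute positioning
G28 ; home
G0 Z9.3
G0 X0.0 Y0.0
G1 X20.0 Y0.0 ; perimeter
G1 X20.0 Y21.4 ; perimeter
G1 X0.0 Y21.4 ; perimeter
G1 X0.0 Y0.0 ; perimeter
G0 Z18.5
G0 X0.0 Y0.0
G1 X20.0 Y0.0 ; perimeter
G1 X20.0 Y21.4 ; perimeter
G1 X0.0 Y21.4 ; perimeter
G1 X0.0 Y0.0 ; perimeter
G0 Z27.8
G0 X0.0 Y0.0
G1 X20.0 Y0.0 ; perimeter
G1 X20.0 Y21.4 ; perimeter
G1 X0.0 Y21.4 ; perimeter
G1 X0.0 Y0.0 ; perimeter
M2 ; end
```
solid part
  facet normal 0.0000 0.0000 -1.0000
    outer loop
      vertex 20.0 21.4 0.0
      vertex 20.0 0.0 0.0
      vertex 0.0 0.0 0.0
    endloop
  endfacet
  facet normal 0.0000 0.0000 -1.0000
    outer loop
      vertex 0.0 21.4 0.0
      vertex 20.0 21.4 0.0
      vertex 0.0 0.0 0.0
    endloop
  endfacet
  facet normal 0.0000 0.0000 1.0000
    outer loop
      vertex 0.0 0.0 27.8
      vertex 20.0 0.0 27.8
      vertex 20.0 21.4 27.8
    endloop
  endfacet
  facet normal 0.0000 0.0000 1.0000
    outer loop
      vertex 0.0 0.0 27.8
      vertex 20.0 21.4 27.8
      vertex 0.0 21.4 27.8
    endloop
  endfacet
  facet normal 0.0000 -1.0000 0.0000
    outer loop
      vertex 0.0 0.0 0.0
      vertex 20.0 0.0 0.0
      vertex 20.0 0.0 27.8
    endloop
  endfacet
  facet normal 0.0000 -1.0000 0.0000
    outer loop
      vertex 0.0 0.0 0.0
      vertex 20.0 0.0 27.8
      vertex 0.0 0.0 27.8
    endloop
  endfacet
  facet normal 0.0000 1.0000 0.0000
    outer loop
      vertex 20.0 21.4 27.8
      vertex 20.0 21.4 0.0
      vertex 0.0 21.4 0.0
    endloop
  endfacet
  facet normal 0.0000 1.0000 0.0000
    outer loop
      vertex 0.0 21.4 27.8
      vertex 20.0 21.4 27.8
      vertex 0.0 21.4 0.0
    endloop
  endfacet
  facet normal -1.0000 0.0000 0.0000
    outer loop
      vertex 0.0 21.4 27.8
      vertex 0.0 21.4 0.0
      vertex 0.0 0.0 0.0
    endloop
  endfacet
  facet normal -1.0000 0.0000 0.0000
    outer loop
      vertex 0.0 0.0 27.8
      vertex 0.0 21.4 27.8
      vertex 0.0 0.0 0.0
    endloop
  endfacet
  facet normal 1.0000 0.0000 0.0000
    outer loop
      vertex 20.0 0.0 0.0
      vertex 20.0 21.4 0.0
      vertex 20.0 21.4 27.8
    endloop
  endfacet
  facet normal 1.0000 0.0000 0.0000
    outer loop
      vertex 20.0 0.0 0.0
      vertex 20.0 21.4 27.8
      vertex 20.0 0.0 27.8
    endloop
  endfacet
endsolid part

The G0 Z moves step by Δz≈9.3 mm. Every layer's G1 loop is the same polygon, so the solid is a straight extrusion of it from z=0 to z≈27.8. Closing with flat bottom and top caps and triangulating gives 12 facets — a rectangular box, roughly 20 × 21.4 mm footprint and 27.8 mm tall.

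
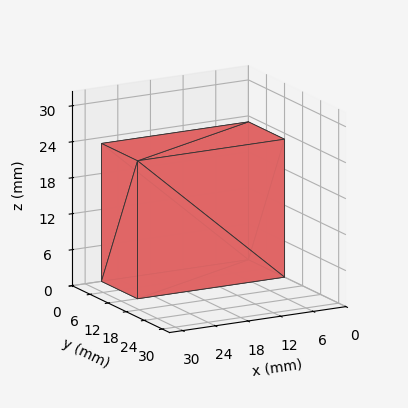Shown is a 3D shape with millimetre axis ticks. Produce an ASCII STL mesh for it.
Reading the render: the shape is a rectangular box, roughly 27 × 12 mm footprint and 23 mm tall (dimensions read to the nearest mm from the axis ticks). For the STL, each face is triangulated and given an outward normal.

solid part
  facet normal 0.0000 0.0000 -1.0000
    outer loop
      vertex 27.000 12.000 0.000
      vertex 27.000 0.000 0.000
      vertex 0.000 0.000 0.000
    endloop
  endfacet
  facet normal 0.0000 0.0000 -1.0000
    outer loop
      vertex 0.000 12.000 0.000
      vertex 27.000 12.000 0.000
      vertex 0.000 0.000 0.000
    endloop
  endfacet
  facet normal 0.0000 0.0000 1.0000
    outer loop
      vertex 0.000 0.000 23.000
      vertex 27.000 0.000 23.000
      vertex 27.000 12.000 23.000
    endloop
  endfacet
  facet normal 0.0000 0.0000 1.0000
    outer loop
      vertex 0.000 0.000 23.000
      vertex 27.000 12.000 23.000
      vertex 0.000 12.000 23.000
    endloop
  endfacet
  facet normal 0.0000 -1.0000 0.0000
    outer loop
      vertex 0.000 0.000 0.000
      vertex 27.000 0.000 0.000
      vertex 27.000 0.000 23.000
    endloop
  endfacet
  facet normal 0.0000 -1.0000 0.0000
    outer loop
      vertex 0.000 0.000 0.000
      vertex 27.000 0.000 23.000
      vertex 0.000 0.000 23.000
    endloop
  endfacet
  facet normal 0.0000 1.0000 0.0000
    outer loop
      vertex 27.000 12.000 23.000
      vertex 27.000 12.000 0.000
      vertex 0.000 12.000 0.000
    endloop
  endfacet
  facet normal 0.0000 1.0000 0.0000
    outer loop
      vertex 0.000 12.000 23.000
      vertex 27.000 12.000 23.000
      vertex 0.000 12.000 0.000
    endloop
  endfacet
  facet normal -1.0000 0.0000 0.0000
    outer loop
      vertex 0.000 12.000 23.000
      vertex 0.000 12.000 0.000
      vertex 0.000 0.000 0.000
    endloop
  endfacet
  facet normal -1.0000 0.0000 0.0000
    outer loop
      vertex 0.000 0.000 23.000
      vertex 0.000 12.000 23.000
      vertex 0.000 0.000 0.000
    endloop
  endfacet
  facet normal 1.0000 0.0000 0.0000
    outer loop
      vertex 27.000 0.000 0.000
      vertex 27.000 12.000 0.000
      vertex 27.000 12.000 23.000
    endloop
  endfacet
  facet normal 1.0000 0.0000 0.0000
    outer loop
      vertex 27.000 0.000 0.000
      vertex 27.000 12.000 23.000
      vertex 27.000 0.000 23.000
    endloop
  endfacet
endsolid part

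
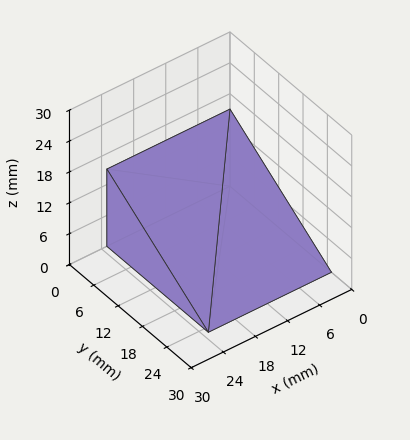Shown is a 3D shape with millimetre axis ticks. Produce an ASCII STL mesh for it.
Reading the render: the shape is a wedge (ramp): 23 × 25 mm base, rising to 15 mm along the y=0 edge and sloping linearly to z=0 at y=25 (dimensions read to the nearest mm from the axis ticks). For the STL, each face is triangulated and given an outward normal.

solid part
  facet normal 0.0000 0.0000 -1.0000
    outer loop
      vertex 23.000 25.000 0.000
      vertex 23.000 0.000 0.000
      vertex 0.000 0.000 0.000
    endloop
  endfacet
  facet normal 0.0000 0.0000 -1.0000
    outer loop
      vertex 0.000 25.000 0.000
      vertex 23.000 25.000 0.000
      vertex 0.000 0.000 0.000
    endloop
  endfacet
  facet normal 0.0000 -1.0000 0.0000
    outer loop
      vertex 0.000 0.000 0.000
      vertex 23.000 0.000 0.000
      vertex 23.000 0.000 15.000
    endloop
  endfacet
  facet normal 0.0000 -1.0000 0.0000
    outer loop
      vertex 0.000 0.000 0.000
      vertex 23.000 0.000 15.000
      vertex 0.000 0.000 15.000
    endloop
  endfacet
  facet normal 0.0000 0.5145 0.8575
    outer loop
      vertex 0.000 0.000 15.000
      vertex 23.000 0.000 15.000
      vertex 23.000 25.000 0.000
    endloop
  endfacet
  facet normal 0.0000 0.5145 0.8575
    outer loop
      vertex 0.000 0.000 15.000
      vertex 23.000 25.000 0.000
      vertex 0.000 25.000 0.000
    endloop
  endfacet
  facet normal -1.0000 0.0000 0.0000
    outer loop
      vertex 0.000 0.000 15.000
      vertex 0.000 25.000 0.000
      vertex 0.000 0.000 0.000
    endloop
  endfacet
  facet normal 1.0000 0.0000 0.0000
    outer loop
      vertex 23.000 0.000 0.000
      vertex 23.000 25.000 0.000
      vertex 23.000 0.000 15.000
    endloop
  endfacet
endsolid part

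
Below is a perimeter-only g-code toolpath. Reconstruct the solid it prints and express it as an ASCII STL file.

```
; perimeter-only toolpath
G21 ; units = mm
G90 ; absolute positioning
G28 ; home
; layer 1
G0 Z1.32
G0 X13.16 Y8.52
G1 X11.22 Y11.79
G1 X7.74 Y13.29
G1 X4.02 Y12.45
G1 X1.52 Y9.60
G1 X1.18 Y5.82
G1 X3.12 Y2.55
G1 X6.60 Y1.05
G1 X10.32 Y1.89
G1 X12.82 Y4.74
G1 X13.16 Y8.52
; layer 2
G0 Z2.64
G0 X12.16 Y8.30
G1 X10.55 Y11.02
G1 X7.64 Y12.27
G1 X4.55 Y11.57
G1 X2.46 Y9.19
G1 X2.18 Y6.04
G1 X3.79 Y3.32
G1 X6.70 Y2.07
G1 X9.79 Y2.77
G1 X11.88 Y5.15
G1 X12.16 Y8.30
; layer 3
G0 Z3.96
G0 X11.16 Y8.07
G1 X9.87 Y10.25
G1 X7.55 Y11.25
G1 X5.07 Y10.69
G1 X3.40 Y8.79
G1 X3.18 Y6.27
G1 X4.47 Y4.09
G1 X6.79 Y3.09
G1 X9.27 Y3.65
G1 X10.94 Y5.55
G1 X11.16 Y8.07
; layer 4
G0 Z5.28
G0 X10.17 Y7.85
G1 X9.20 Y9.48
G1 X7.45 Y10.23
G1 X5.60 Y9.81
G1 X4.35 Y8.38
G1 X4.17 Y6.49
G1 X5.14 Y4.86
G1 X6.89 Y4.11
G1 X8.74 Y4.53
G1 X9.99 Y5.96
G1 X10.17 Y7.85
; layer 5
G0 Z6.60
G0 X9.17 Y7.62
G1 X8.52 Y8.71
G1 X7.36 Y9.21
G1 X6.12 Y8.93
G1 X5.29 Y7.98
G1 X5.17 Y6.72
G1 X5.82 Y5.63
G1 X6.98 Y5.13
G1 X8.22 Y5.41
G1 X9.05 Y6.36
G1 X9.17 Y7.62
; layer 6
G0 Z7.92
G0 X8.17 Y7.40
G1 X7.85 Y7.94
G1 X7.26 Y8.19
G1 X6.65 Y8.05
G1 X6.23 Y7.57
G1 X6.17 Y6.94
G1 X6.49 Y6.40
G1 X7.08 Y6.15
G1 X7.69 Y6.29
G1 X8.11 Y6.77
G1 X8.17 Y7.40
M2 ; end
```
solid part
  facet normal 0.0000 0.0000 -1.0000
    outer loop
      vertex 7.83 14.31 0.00
      vertex 11.90 12.56 0.00
      vertex 14.16 8.75 0.00
    endloop
  endfacet
  facet normal 0.0000 0.0000 -1.0000
    outer loop
      vertex 3.50 13.33 0.00
      vertex 7.83 14.31 0.00
      vertex 14.16 8.75 0.00
    endloop
  endfacet
  facet normal 0.0000 0.0000 -1.0000
    outer loop
      vertex 0.58 10.00 0.00
      vertex 3.50 13.33 0.00
      vertex 14.16 8.75 0.00
    endloop
  endfacet
  facet normal 0.0000 0.0000 -1.0000
    outer loop
      vertex 0.18 5.59 0.00
      vertex 0.58 10.00 0.00
      vertex 14.16 8.75 0.00
    endloop
  endfacet
  facet normal 0.0000 0.0000 -1.0000
    outer loop
      vertex 2.44 1.78 0.00
      vertex 0.18 5.59 0.00
      vertex 14.16 8.75 0.00
    endloop
  endfacet
  facet normal 0.0000 0.0000 -1.0000
    outer loop
      vertex 6.51 0.03 0.00
      vertex 2.44 1.78 0.00
      vertex 14.16 8.75 0.00
    endloop
  endfacet
  facet normal 0.0000 0.0000 -1.0000
    outer loop
      vertex 10.84 1.01 0.00
      vertex 6.51 0.03 0.00
      vertex 14.16 8.75 0.00
    endloop
  endfacet
  facet normal 0.0000 0.0000 -1.0000
    outer loop
      vertex 13.76 4.34 0.00
      vertex 10.84 1.01 0.00
      vertex 14.16 8.75 0.00
    endloop
  endfacet
  facet normal 0.6921 0.4105 0.5937
    outer loop
      vertex 14.16 8.75 0.00
      vertex 11.90 12.56 0.00
      vertex 7.17 7.17 9.24
    endloop
  endfacet
  facet normal 0.3178 0.7391 0.5939
    outer loop
      vertex 11.90 12.56 0.00
      vertex 7.83 14.31 0.00
      vertex 7.17 7.17 9.24
    endloop
  endfacet
  facet normal -0.1776 0.7848 0.5937
    outer loop
      vertex 7.83 14.31 0.00
      vertex 3.50 13.33 0.00
      vertex 7.17 7.17 9.24
    endloop
  endfacet
  facet normal -0.6049 0.5304 0.5939
    outer loop
      vertex 3.50 13.33 0.00
      vertex 0.58 10.00 0.00
      vertex 7.17 7.17 9.24
    endloop
  endfacet
  facet normal -0.8013 0.0727 0.5938
    outer loop
      vertex 0.58 10.00 0.00
      vertex 0.18 5.59 0.00
      vertex 7.17 7.17 9.24
    endloop
  endfacet
  facet normal -0.6921 -0.4105 0.5937
    outer loop
      vertex 0.18 5.59 0.00
      vertex 2.44 1.78 0.00
      vertex 7.17 7.17 9.24
    endloop
  endfacet
  facet normal -0.3178 -0.7391 0.5939
    outer loop
      vertex 2.44 1.78 0.00
      vertex 6.51 0.03 0.00
      vertex 7.17 7.17 9.24
    endloop
  endfacet
  facet normal 0.1776 -0.7848 0.5937
    outer loop
      vertex 6.51 0.03 0.00
      vertex 10.84 1.01 0.00
      vertex 7.17 7.17 9.24
    endloop
  endfacet
  facet normal 0.6049 -0.5304 0.5939
    outer loop
      vertex 10.84 1.01 0.00
      vertex 13.76 4.34 0.00
      vertex 7.17 7.17 9.24
    endloop
  endfacet
  facet normal 0.8013 -0.0727 0.5938
    outer loop
      vertex 13.76 4.34 0.00
      vertex 14.16 8.75 0.00
      vertex 7.17 7.17 9.24
    endloop
  endfacet
endsolid part

The G0 Z moves step by Δz≈1.32 mm. The G1 loops shrink linearly with z, so the solid tapers from its base footprint up to z≈9.24. Closing with a flat bottom cap and the tapered top and triangulating gives 18 facets — a regular 10-sided pyramid, base circumscribed radius ≈ 7.17 mm, apex at z ≈ 9.24 mm.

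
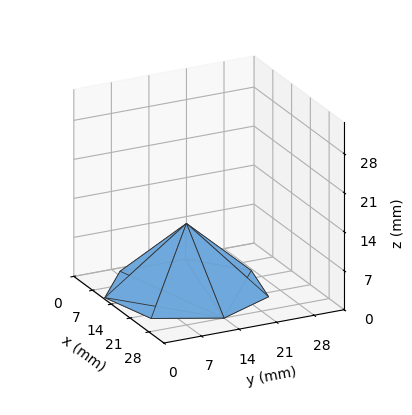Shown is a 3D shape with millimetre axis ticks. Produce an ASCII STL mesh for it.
Reading the render: the shape is a regular 7-sided pyramid, base circumscribed radius ≈ 14 mm, apex at z ≈ 12 mm (dimensions read to the nearest mm from the axis ticks). For the STL, each face is triangulated and given an outward normal.

solid part
  facet normal 0.0000 0.0000 -1.0000
    outer loop
      vertex 10.88 27.65 0.00
      vertex 22.73 24.95 0.00
      vertex 28.00 14.00 0.00
    endloop
  endfacet
  facet normal 0.0000 0.0000 -1.0000
    outer loop
      vertex 1.39 20.07 0.00
      vertex 10.88 27.65 0.00
      vertex 28.00 14.00 0.00
    endloop
  endfacet
  facet normal 0.0000 0.0000 -1.0000
    outer loop
      vertex 1.39 7.93 0.00
      vertex 1.39 20.07 0.00
      vertex 28.00 14.00 0.00
    endloop
  endfacet
  facet normal 0.0000 0.0000 -1.0000
    outer loop
      vertex 10.88 0.35 0.00
      vertex 1.39 7.93 0.00
      vertex 28.00 14.00 0.00
    endloop
  endfacet
  facet normal 0.0000 0.0000 -1.0000
    outer loop
      vertex 22.73 3.05 0.00
      vertex 10.88 0.35 0.00
      vertex 28.00 14.00 0.00
    endloop
  endfacet
  facet normal 0.6210 0.2989 0.7245
    outer loop
      vertex 28.00 14.00 0.00
      vertex 22.73 24.95 0.00
      vertex 14.00 14.00 12.00
    endloop
  endfacet
  facet normal 0.1531 0.6720 0.7246
    outer loop
      vertex 22.73 24.95 0.00
      vertex 10.88 27.65 0.00
      vertex 14.00 14.00 12.00
    endloop
  endfacet
  facet normal -0.4302 0.5386 0.7245
    outer loop
      vertex 10.88 27.65 0.00
      vertex 1.39 20.07 0.00
      vertex 14.00 14.00 12.00
    endloop
  endfacet
  facet normal -0.6894 0.0000 0.7244
    outer loop
      vertex 1.39 20.07 0.00
      vertex 1.39 7.93 0.00
      vertex 14.00 14.00 12.00
    endloop
  endfacet
  facet normal -0.4302 -0.5386 0.7245
    outer loop
      vertex 1.39 7.93 0.00
      vertex 10.88 0.35 0.00
      vertex 14.00 14.00 12.00
    endloop
  endfacet
  facet normal 0.1531 -0.6720 0.7246
    outer loop
      vertex 10.88 0.35 0.00
      vertex 22.73 3.05 0.00
      vertex 14.00 14.00 12.00
    endloop
  endfacet
  facet normal 0.6210 -0.2989 0.7245
    outer loop
      vertex 22.73 3.05 0.00
      vertex 28.00 14.00 0.00
      vertex 14.00 14.00 12.00
    endloop
  endfacet
endsolid part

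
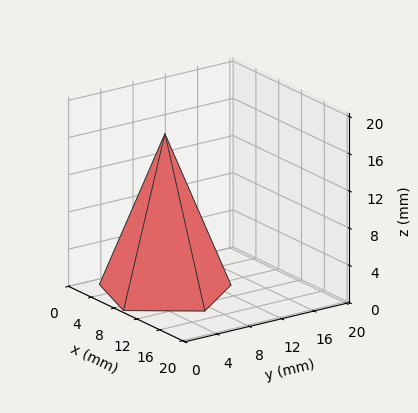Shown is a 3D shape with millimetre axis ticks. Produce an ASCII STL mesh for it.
Reading the render: the shape is a regular 5-sided pyramid, base circumscribed radius ≈ 7 mm, apex at z ≈ 17 mm (dimensions read to the nearest mm from the axis ticks). For the STL, each face is triangulated and given an outward normal.

solid part
  facet normal 0.0000 0.0000 -1.0000
    outer loop
      vertex 1.337 11.114 0.000
      vertex 9.163 13.657 0.000
      vertex 14.000 7.000 0.000
    endloop
  endfacet
  facet normal 0.0000 0.0000 -1.0000
    outer loop
      vertex 1.337 2.886 0.000
      vertex 1.337 11.114 0.000
      vertex 14.000 7.000 0.000
    endloop
  endfacet
  facet normal 0.0000 0.0000 -1.0000
    outer loop
      vertex 9.163 0.343 0.000
      vertex 1.337 2.886 0.000
      vertex 14.000 7.000 0.000
    endloop
  endfacet
  facet normal 0.7675 0.5577 0.3160
    outer loop
      vertex 14.000 7.000 0.000
      vertex 9.163 13.657 0.000
      vertex 7.000 7.000 17.000
    endloop
  endfacet
  facet normal -0.2932 0.9023 0.3160
    outer loop
      vertex 9.163 13.657 0.000
      vertex 1.337 11.114 0.000
      vertex 7.000 7.000 17.000
    endloop
  endfacet
  facet normal -0.9487 0.0000 0.3160
    outer loop
      vertex 1.337 11.114 0.000
      vertex 1.337 2.886 0.000
      vertex 7.000 7.000 17.000
    endloop
  endfacet
  facet normal -0.2932 -0.9023 0.3160
    outer loop
      vertex 1.337 2.886 0.000
      vertex 9.163 0.343 0.000
      vertex 7.000 7.000 17.000
    endloop
  endfacet
  facet normal 0.7675 -0.5577 0.3160
    outer loop
      vertex 9.163 0.343 0.000
      vertex 14.000 7.000 0.000
      vertex 7.000 7.000 17.000
    endloop
  endfacet
endsolid part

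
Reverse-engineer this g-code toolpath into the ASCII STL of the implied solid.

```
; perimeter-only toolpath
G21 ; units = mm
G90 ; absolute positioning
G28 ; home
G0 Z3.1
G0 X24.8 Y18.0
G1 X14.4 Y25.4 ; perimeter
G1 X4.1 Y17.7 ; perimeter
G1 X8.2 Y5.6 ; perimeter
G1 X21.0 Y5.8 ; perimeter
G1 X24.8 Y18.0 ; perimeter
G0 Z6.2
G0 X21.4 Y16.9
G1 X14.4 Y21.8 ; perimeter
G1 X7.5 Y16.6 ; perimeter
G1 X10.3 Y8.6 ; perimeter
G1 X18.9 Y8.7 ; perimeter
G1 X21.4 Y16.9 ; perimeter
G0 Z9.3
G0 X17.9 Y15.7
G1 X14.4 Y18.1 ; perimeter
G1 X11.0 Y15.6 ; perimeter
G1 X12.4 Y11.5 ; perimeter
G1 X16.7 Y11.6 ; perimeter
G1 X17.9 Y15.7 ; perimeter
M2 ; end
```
solid part
  facet normal 0.0000 0.0000 -1.0000
    outer loop
      vertex 0.6 18.8 0.0
      vertex 14.3 29.0 0.0
      vertex 28.2 19.2 0.0
    endloop
  endfacet
  facet normal 0.0000 0.0000 -1.0000
    outer loop
      vertex 6.1 2.6 0.0
      vertex 0.6 18.8 0.0
      vertex 28.2 19.2 0.0
    endloop
  endfacet
  facet normal 0.0000 0.0000 -1.0000
    outer loop
      vertex 23.2 2.9 0.0
      vertex 6.1 2.6 0.0
      vertex 28.2 19.2 0.0
    endloop
  endfacet
  facet normal 0.4185 0.5936 0.6874
    outer loop
      vertex 28.2 19.2 0.0
      vertex 14.3 29.0 0.0
      vertex 14.5 14.5 12.4
    endloop
  endfacet
  facet normal -0.4335 0.5822 0.6878
    outer loop
      vertex 14.3 29.0 0.0
      vertex 0.6 18.8 0.0
      vertex 14.5 14.5 12.4
    endloop
  endfacet
  facet normal -0.6865 -0.2331 0.6887
    outer loop
      vertex 0.6 18.8 0.0
      vertex 6.1 2.6 0.0
      vertex 14.5 14.5 12.4
    endloop
  endfacet
  facet normal 0.0127 -0.7257 0.6879
    outer loop
      vertex 6.1 2.6 0.0
      vertex 23.2 2.9 0.0
      vertex 14.5 14.5 12.4
    endloop
  endfacet
  facet normal 0.6948 -0.2131 0.6869
    outer loop
      vertex 23.2 2.9 0.0
      vertex 28.2 19.2 0.0
      vertex 14.5 14.5 12.4
    endloop
  endfacet
endsolid part

The G0 Z moves step by Δz≈3.1 mm. The G1 loops shrink linearly with z, so the solid tapers from its base footprint up to z≈12.4. Closing with a flat bottom cap and the tapered top and triangulating gives 8 facets — a regular 5-sided pyramid, base circumscribed radius ≈ 14.5 mm, apex at z ≈ 12.4 mm.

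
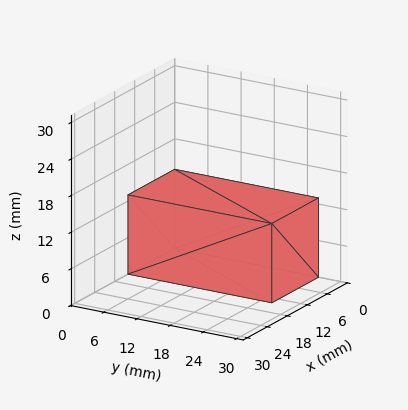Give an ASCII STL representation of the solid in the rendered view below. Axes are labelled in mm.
Reading the render: the shape is a rectangular box, roughly 14 × 26 mm footprint and 13 mm tall (dimensions read to the nearest mm from the axis ticks). For the STL, each face is triangulated and given an outward normal.

solid part
  facet normal 0.0000 0.0000 -1.0000
    outer loop
      vertex 14.000 26.000 0.000
      vertex 14.000 0.000 0.000
      vertex 0.000 0.000 0.000
    endloop
  endfacet
  facet normal 0.0000 0.0000 -1.0000
    outer loop
      vertex 0.000 26.000 0.000
      vertex 14.000 26.000 0.000
      vertex 0.000 0.000 0.000
    endloop
  endfacet
  facet normal 0.0000 0.0000 1.0000
    outer loop
      vertex 0.000 0.000 13.000
      vertex 14.000 0.000 13.000
      vertex 14.000 26.000 13.000
    endloop
  endfacet
  facet normal 0.0000 0.0000 1.0000
    outer loop
      vertex 0.000 0.000 13.000
      vertex 14.000 26.000 13.000
      vertex 0.000 26.000 13.000
    endloop
  endfacet
  facet normal 0.0000 -1.0000 0.0000
    outer loop
      vertex 0.000 0.000 0.000
      vertex 14.000 0.000 0.000
      vertex 14.000 0.000 13.000
    endloop
  endfacet
  facet normal 0.0000 -1.0000 0.0000
    outer loop
      vertex 0.000 0.000 0.000
      vertex 14.000 0.000 13.000
      vertex 0.000 0.000 13.000
    endloop
  endfacet
  facet normal 0.0000 1.0000 0.0000
    outer loop
      vertex 14.000 26.000 13.000
      vertex 14.000 26.000 0.000
      vertex 0.000 26.000 0.000
    endloop
  endfacet
  facet normal 0.0000 1.0000 0.0000
    outer loop
      vertex 0.000 26.000 13.000
      vertex 14.000 26.000 13.000
      vertex 0.000 26.000 0.000
    endloop
  endfacet
  facet normal -1.0000 0.0000 0.0000
    outer loop
      vertex 0.000 26.000 13.000
      vertex 0.000 26.000 0.000
      vertex 0.000 0.000 0.000
    endloop
  endfacet
  facet normal -1.0000 0.0000 0.0000
    outer loop
      vertex 0.000 0.000 13.000
      vertex 0.000 26.000 13.000
      vertex 0.000 0.000 0.000
    endloop
  endfacet
  facet normal 1.0000 0.0000 0.0000
    outer loop
      vertex 14.000 0.000 0.000
      vertex 14.000 26.000 0.000
      vertex 14.000 26.000 13.000
    endloop
  endfacet
  facet normal 1.0000 0.0000 0.0000
    outer loop
      vertex 14.000 0.000 0.000
      vertex 14.000 26.000 13.000
      vertex 14.000 0.000 13.000
    endloop
  endfacet
endsolid part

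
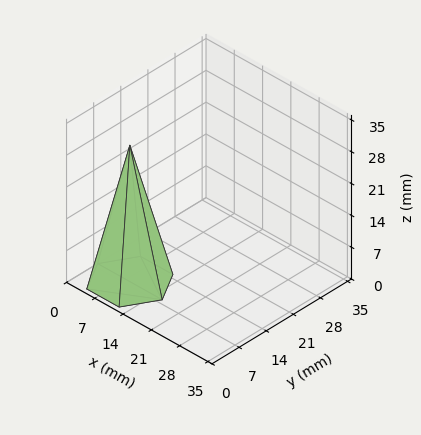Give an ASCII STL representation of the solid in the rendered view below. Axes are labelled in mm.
Reading the render: the shape is a regular 6-sided pyramid, base circumscribed radius ≈ 8 mm, apex at z ≈ 30 mm (dimensions read to the nearest mm from the axis ticks). For the STL, each face is triangulated and given an outward normal.

solid part
  facet normal 0.0000 0.0000 -1.0000
    outer loop
      vertex 4.00 14.93 0.00
      vertex 12.00 14.93 0.00
      vertex 16.00 8.00 0.00
    endloop
  endfacet
  facet normal 0.0000 0.0000 -1.0000
    outer loop
      vertex 0.00 8.00 0.00
      vertex 4.00 14.93 0.00
      vertex 16.00 8.00 0.00
    endloop
  endfacet
  facet normal 0.0000 0.0000 -1.0000
    outer loop
      vertex 4.00 1.07 0.00
      vertex 0.00 8.00 0.00
      vertex 16.00 8.00 0.00
    endloop
  endfacet
  facet normal 0.0000 0.0000 -1.0000
    outer loop
      vertex 12.00 1.07 0.00
      vertex 4.00 1.07 0.00
      vertex 16.00 8.00 0.00
    endloop
  endfacet
  facet normal 0.8439 0.4871 0.2250
    outer loop
      vertex 16.00 8.00 0.00
      vertex 12.00 14.93 0.00
      vertex 8.00 8.00 30.00
    endloop
  endfacet
  facet normal 0.0000 0.9743 0.2251
    outer loop
      vertex 12.00 14.93 0.00
      vertex 4.00 14.93 0.00
      vertex 8.00 8.00 30.00
    endloop
  endfacet
  facet normal -0.8439 0.4871 0.2250
    outer loop
      vertex 4.00 14.93 0.00
      vertex 0.00 8.00 0.00
      vertex 8.00 8.00 30.00
    endloop
  endfacet
  facet normal -0.8439 -0.4871 0.2250
    outer loop
      vertex 0.00 8.00 0.00
      vertex 4.00 1.07 0.00
      vertex 8.00 8.00 30.00
    endloop
  endfacet
  facet normal 0.0000 -0.9743 0.2251
    outer loop
      vertex 4.00 1.07 0.00
      vertex 12.00 1.07 0.00
      vertex 8.00 8.00 30.00
    endloop
  endfacet
  facet normal 0.8439 -0.4871 0.2250
    outer loop
      vertex 12.00 1.07 0.00
      vertex 16.00 8.00 0.00
      vertex 8.00 8.00 30.00
    endloop
  endfacet
endsolid part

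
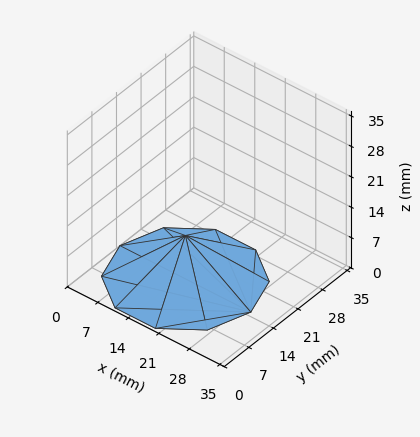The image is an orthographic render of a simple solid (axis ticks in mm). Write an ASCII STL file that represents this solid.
Reading the render: the shape is a regular 10-sided pyramid, base circumscribed radius ≈ 15 mm, apex at z ≈ 10 mm (dimensions read to the nearest mm from the axis ticks). For the STL, each face is triangulated and given an outward normal.

solid part
  facet normal 0.0000 0.0000 -1.0000
    outer loop
      vertex 19.64 29.27 0.00
      vertex 27.14 23.82 0.00
      vertex 30.00 15.00 0.00
    endloop
  endfacet
  facet normal 0.0000 0.0000 -1.0000
    outer loop
      vertex 10.36 29.27 0.00
      vertex 19.64 29.27 0.00
      vertex 30.00 15.00 0.00
    endloop
  endfacet
  facet normal 0.0000 0.0000 -1.0000
    outer loop
      vertex 2.86 23.82 0.00
      vertex 10.36 29.27 0.00
      vertex 30.00 15.00 0.00
    endloop
  endfacet
  facet normal 0.0000 0.0000 -1.0000
    outer loop
      vertex 0.00 15.00 0.00
      vertex 2.86 23.82 0.00
      vertex 30.00 15.00 0.00
    endloop
  endfacet
  facet normal 0.0000 0.0000 -1.0000
    outer loop
      vertex 2.86 6.18 0.00
      vertex 0.00 15.00 0.00
      vertex 30.00 15.00 0.00
    endloop
  endfacet
  facet normal 0.0000 0.0000 -1.0000
    outer loop
      vertex 10.36 0.73 0.00
      vertex 2.86 6.18 0.00
      vertex 30.00 15.00 0.00
    endloop
  endfacet
  facet normal 0.0000 0.0000 -1.0000
    outer loop
      vertex 19.64 0.73 0.00
      vertex 10.36 0.73 0.00
      vertex 30.00 15.00 0.00
    endloop
  endfacet
  facet normal 0.0000 0.0000 -1.0000
    outer loop
      vertex 27.14 6.18 0.00
      vertex 19.64 0.73 0.00
      vertex 30.00 15.00 0.00
    endloop
  endfacet
  facet normal 0.5459 0.1770 0.8189
    outer loop
      vertex 30.00 15.00 0.00
      vertex 27.14 23.82 0.00
      vertex 15.00 15.00 10.00
    endloop
  endfacet
  facet normal 0.3373 0.4642 0.8190
    outer loop
      vertex 27.14 23.82 0.00
      vertex 19.64 29.27 0.00
      vertex 15.00 15.00 10.00
    endloop
  endfacet
  facet normal 0.0000 0.5739 0.8189
    outer loop
      vertex 19.64 29.27 0.00
      vertex 10.36 29.27 0.00
      vertex 15.00 15.00 10.00
    endloop
  endfacet
  facet normal -0.3373 0.4642 0.8190
    outer loop
      vertex 10.36 29.27 0.00
      vertex 2.86 23.82 0.00
      vertex 15.00 15.00 10.00
    endloop
  endfacet
  facet normal -0.5459 0.1770 0.8189
    outer loop
      vertex 2.86 23.82 0.00
      vertex 0.00 15.00 0.00
      vertex 15.00 15.00 10.00
    endloop
  endfacet
  facet normal -0.5459 -0.1770 0.8189
    outer loop
      vertex 0.00 15.00 0.00
      vertex 2.86 6.18 0.00
      vertex 15.00 15.00 10.00
    endloop
  endfacet
  facet normal -0.3373 -0.4642 0.8190
    outer loop
      vertex 2.86 6.18 0.00
      vertex 10.36 0.73 0.00
      vertex 15.00 15.00 10.00
    endloop
  endfacet
  facet normal 0.0000 -0.5739 0.8189
    outer loop
      vertex 10.36 0.73 0.00
      vertex 19.64 0.73 0.00
      vertex 15.00 15.00 10.00
    endloop
  endfacet
  facet normal 0.3373 -0.4642 0.8190
    outer loop
      vertex 19.64 0.73 0.00
      vertex 27.14 6.18 0.00
      vertex 15.00 15.00 10.00
    endloop
  endfacet
  facet normal 0.5459 -0.1770 0.8189
    outer loop
      vertex 27.14 6.18 0.00
      vertex 30.00 15.00 0.00
      vertex 15.00 15.00 10.00
    endloop
  endfacet
endsolid part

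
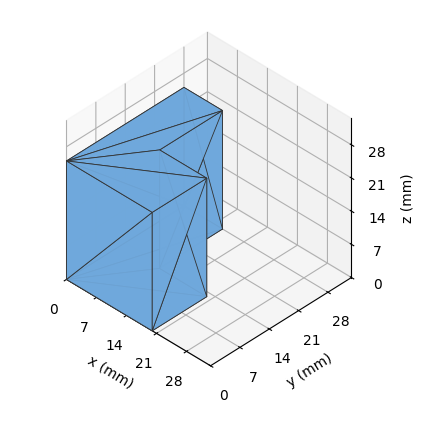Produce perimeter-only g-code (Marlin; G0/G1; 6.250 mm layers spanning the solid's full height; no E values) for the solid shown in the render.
Reading the render: the shape is an L-shaped prism: outer 20 × 28 mm, arm thicknesses ≈ 13 mm (horizontal) and 9 mm (vertical), extruded 25 mm in z (dimensions read to the nearest mm from the axis ticks). For the g-code, the solid's height is divided into equal slices at the stated Δz and each level perimeter traced with G1 moves after a G0 lift.

; perimeter-only toolpath
G21 ; units = mm
G90 ; absolute positioning
G28 ; home
; layer 1
G0 Z6.250
G0 X0.000 Y0.000
G1 X20.000 Y0.000
G1 X20.000 Y13.000
G1 X9.000 Y13.000
G1 X9.000 Y28.000
G1 X0.000 Y28.000
G1 X0.000 Y0.000
; layer 2
G0 Z12.500
G0 X0.000 Y0.000
G1 X20.000 Y0.000
G1 X20.000 Y13.000
G1 X9.000 Y13.000
G1 X9.000 Y28.000
G1 X0.000 Y28.000
G1 X0.000 Y0.000
; layer 3
G0 Z18.750
G0 X0.000 Y0.000
G1 X20.000 Y0.000
G1 X20.000 Y13.000
G1 X9.000 Y13.000
G1 X9.000 Y28.000
G1 X0.000 Y28.000
G1 X0.000 Y0.000
; layer 4
G0 Z25.000
G0 X0.000 Y0.000
G1 X20.000 Y0.000
G1 X20.000 Y13.000
G1 X9.000 Y13.000
G1 X9.000 Y28.000
G1 X0.000 Y28.000
G1 X0.000 Y0.000
M2 ; end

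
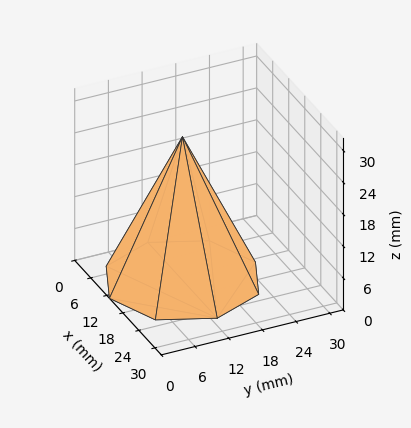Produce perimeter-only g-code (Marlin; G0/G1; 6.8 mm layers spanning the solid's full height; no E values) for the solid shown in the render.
Reading the render: the shape is a regular 8-sided pyramid, base circumscribed radius ≈ 13 mm, apex at z ≈ 27 mm (dimensions read to the nearest mm from the axis ticks). For the g-code, the solid's height is divided into equal slices at the stated Δz and each level perimeter traced with G1 moves after a G0 lift.

; perimeter-only toolpath
G21 ; units = mm
G90 ; absolute positioning
G28 ; home
; layer 1
G0 Z6.8
G0 X22.8 Y13.0
G1 X19.9 Y19.9
G1 X13.0 Y22.8
G1 X6.1 Y19.9
G1 X3.2 Y13.0
G1 X6.1 Y6.1
G1 X13.0 Y3.2
G1 X19.9 Y6.1
G1 X22.8 Y13.0
; layer 2
G0 Z13.5
G0 X19.5 Y13.0
G1 X17.6 Y17.6
G1 X13.0 Y19.5
G1 X8.4 Y17.6
G1 X6.5 Y13.0
G1 X8.4 Y8.4
G1 X13.0 Y6.5
G1 X17.6 Y8.4
G1 X19.5 Y13.0
; layer 3
G0 Z20.2
G0 X16.2 Y13.0
G1 X15.3 Y15.3
G1 X13.0 Y16.2
G1 X10.7 Y15.3
G1 X9.8 Y13.0
G1 X10.7 Y10.7
G1 X13.0 Y9.8
G1 X15.3 Y10.7
G1 X16.2 Y13.0
M2 ; end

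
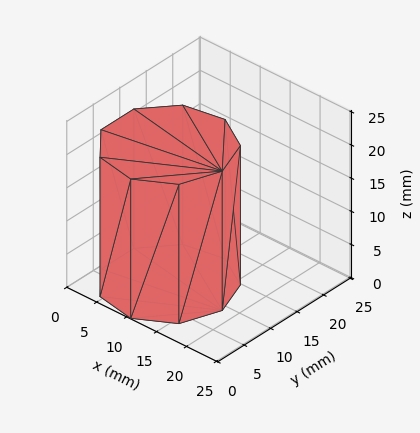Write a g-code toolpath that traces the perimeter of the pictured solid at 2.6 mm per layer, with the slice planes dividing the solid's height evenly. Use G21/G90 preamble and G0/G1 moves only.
Reading the render: the shape is a regular 9-sided prism (a cylinder approximated with 9 flat sides), circumscribed radius ≈ 9 mm, height ≈ 21 mm (dimensions read to the nearest mm from the axis ticks). For the g-code, the solid's height is divided into equal slices at the stated Δz and each level perimeter traced with G1 moves after a G0 lift.

; perimeter-only toolpath
G21 ; units = mm
G90 ; absolute positioning
G28 ; home
; layer 1
G0 Z2.6
G0 X18.0 Y9.0
G1 X15.9 Y14.8
G1 X10.6 Y17.9
G1 X4.5 Y16.8
G1 X0.5 Y12.1
G1 X0.5 Y5.9
G1 X4.5 Y1.2
G1 X10.6 Y0.1
G1 X15.9 Y3.2
G1 X18.0 Y9.0
; layer 2
G0 Z5.2
G0 X18.0 Y9.0
G1 X15.9 Y14.8
G1 X10.6 Y17.9
G1 X4.5 Y16.8
G1 X0.5 Y12.1
G1 X0.5 Y5.9
G1 X4.5 Y1.2
G1 X10.6 Y0.1
G1 X15.9 Y3.2
G1 X18.0 Y9.0
; layer 3
G0 Z7.9
G0 X18.0 Y9.0
G1 X15.9 Y14.8
G1 X10.6 Y17.9
G1 X4.5 Y16.8
G1 X0.5 Y12.1
G1 X0.5 Y5.9
G1 X4.5 Y1.2
G1 X10.6 Y0.1
G1 X15.9 Y3.2
G1 X18.0 Y9.0
; layer 4
G0 Z10.5
G0 X18.0 Y9.0
G1 X15.9 Y14.8
G1 X10.6 Y17.9
G1 X4.5 Y16.8
G1 X0.5 Y12.1
G1 X0.5 Y5.9
G1 X4.5 Y1.2
G1 X10.6 Y0.1
G1 X15.9 Y3.2
G1 X18.0 Y9.0
; layer 5
G0 Z13.1
G0 X18.0 Y9.0
G1 X15.9 Y14.8
G1 X10.6 Y17.9
G1 X4.5 Y16.8
G1 X0.5 Y12.1
G1 X0.5 Y5.9
G1 X4.5 Y1.2
G1 X10.6 Y0.1
G1 X15.9 Y3.2
G1 X18.0 Y9.0
; layer 6
G0 Z15.8
G0 X18.0 Y9.0
G1 X15.9 Y14.8
G1 X10.6 Y17.9
G1 X4.5 Y16.8
G1 X0.5 Y12.1
G1 X0.5 Y5.9
G1 X4.5 Y1.2
G1 X10.6 Y0.1
G1 X15.9 Y3.2
G1 X18.0 Y9.0
; layer 7
G0 Z18.4
G0 X18.0 Y9.0
G1 X15.9 Y14.8
G1 X10.6 Y17.9
G1 X4.5 Y16.8
G1 X0.5 Y12.1
G1 X0.5 Y5.9
G1 X4.5 Y1.2
G1 X10.6 Y0.1
G1 X15.9 Y3.2
G1 X18.0 Y9.0
; layer 8
G0 Z21.0
G0 X18.0 Y9.0
G1 X15.9 Y14.8
G1 X10.6 Y17.9
G1 X4.5 Y16.8
G1 X0.5 Y12.1
G1 X0.5 Y5.9
G1 X4.5 Y1.2
G1 X10.6 Y0.1
G1 X15.9 Y3.2
G1 X18.0 Y9.0
M2 ; end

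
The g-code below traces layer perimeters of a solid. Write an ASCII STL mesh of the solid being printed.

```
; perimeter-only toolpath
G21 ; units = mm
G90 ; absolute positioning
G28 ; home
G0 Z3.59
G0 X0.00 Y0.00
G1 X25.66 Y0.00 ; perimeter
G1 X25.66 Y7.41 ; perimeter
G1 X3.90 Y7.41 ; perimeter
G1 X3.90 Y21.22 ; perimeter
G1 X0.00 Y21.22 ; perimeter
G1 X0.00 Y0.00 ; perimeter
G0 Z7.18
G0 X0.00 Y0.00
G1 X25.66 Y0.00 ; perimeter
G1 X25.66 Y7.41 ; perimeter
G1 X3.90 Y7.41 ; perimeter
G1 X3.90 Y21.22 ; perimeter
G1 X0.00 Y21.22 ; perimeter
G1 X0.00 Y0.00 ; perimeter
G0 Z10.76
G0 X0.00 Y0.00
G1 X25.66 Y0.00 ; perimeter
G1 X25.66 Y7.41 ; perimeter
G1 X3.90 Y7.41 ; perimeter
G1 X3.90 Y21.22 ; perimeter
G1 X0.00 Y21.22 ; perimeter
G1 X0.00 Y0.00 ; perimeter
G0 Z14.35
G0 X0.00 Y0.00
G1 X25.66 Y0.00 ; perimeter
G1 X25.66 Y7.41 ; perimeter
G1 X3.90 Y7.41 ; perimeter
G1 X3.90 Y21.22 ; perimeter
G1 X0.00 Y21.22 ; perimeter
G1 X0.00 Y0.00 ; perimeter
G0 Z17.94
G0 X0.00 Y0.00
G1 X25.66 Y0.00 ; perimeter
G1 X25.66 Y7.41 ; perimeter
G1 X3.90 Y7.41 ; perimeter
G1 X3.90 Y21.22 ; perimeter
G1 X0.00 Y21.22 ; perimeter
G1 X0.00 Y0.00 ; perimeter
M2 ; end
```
solid part
  facet normal 0.0000 0.0000 -1.0000
    outer loop
      vertex 25.66 7.41 0.00
      vertex 25.66 0.00 0.00
      vertex 0.00 0.00 0.00
    endloop
  endfacet
  facet normal 0.0000 0.0000 -1.0000
    outer loop
      vertex 3.90 7.41 0.00
      vertex 25.66 7.41 0.00
      vertex 0.00 0.00 0.00
    endloop
  endfacet
  facet normal 0.0000 0.0000 -1.0000
    outer loop
      vertex 3.90 21.22 0.00
      vertex 3.90 7.41 0.00
      vertex 0.00 0.00 0.00
    endloop
  endfacet
  facet normal 0.0000 0.0000 -1.0000
    outer loop
      vertex 0.00 21.22 0.00
      vertex 3.90 21.22 0.00
      vertex 0.00 0.00 0.00
    endloop
  endfacet
  facet normal 0.0000 0.0000 1.0000
    outer loop
      vertex 0.00 0.00 17.94
      vertex 25.66 0.00 17.94
      vertex 25.66 7.41 17.94
    endloop
  endfacet
  facet normal 0.0000 0.0000 1.0000
    outer loop
      vertex 0.00 0.00 17.94
      vertex 25.66 7.41 17.94
      vertex 3.90 7.41 17.94
    endloop
  endfacet
  facet normal 0.0000 0.0000 1.0000
    outer loop
      vertex 0.00 0.00 17.94
      vertex 3.90 7.41 17.94
      vertex 3.90 21.22 17.94
    endloop
  endfacet
  facet normal 0.0000 0.0000 1.0000
    outer loop
      vertex 0.00 0.00 17.94
      vertex 3.90 21.22 17.94
      vertex 0.00 21.22 17.94
    endloop
  endfacet
  facet normal 0.0000 -1.0000 0.0000
    outer loop
      vertex 0.00 0.00 0.00
      vertex 25.66 0.00 0.00
      vertex 25.66 0.00 17.94
    endloop
  endfacet
  facet normal 0.0000 -1.0000 0.0000
    outer loop
      vertex 0.00 0.00 0.00
      vertex 25.66 0.00 17.94
      vertex 0.00 0.00 17.94
    endloop
  endfacet
  facet normal 1.0000 0.0000 0.0000
    outer loop
      vertex 25.66 0.00 0.00
      vertex 25.66 7.41 0.00
      vertex 25.66 7.41 17.94
    endloop
  endfacet
  facet normal 1.0000 0.0000 0.0000
    outer loop
      vertex 25.66 0.00 0.00
      vertex 25.66 7.41 17.94
      vertex 25.66 0.00 17.94
    endloop
  endfacet
  facet normal 0.0000 1.0000 0.0000
    outer loop
      vertex 25.66 7.41 0.00
      vertex 3.90 7.41 0.00
      vertex 3.90 7.41 17.94
    endloop
  endfacet
  facet normal 0.0000 1.0000 0.0000
    outer loop
      vertex 25.66 7.41 0.00
      vertex 3.90 7.41 17.94
      vertex 25.66 7.41 17.94
    endloop
  endfacet
  facet normal 1.0000 0.0000 0.0000
    outer loop
      vertex 3.90 7.41 0.00
      vertex 3.90 21.22 0.00
      vertex 3.90 21.22 17.94
    endloop
  endfacet
  facet normal 1.0000 0.0000 0.0000
    outer loop
      vertex 3.90 7.41 0.00
      vertex 3.90 21.22 17.94
      vertex 3.90 7.41 17.94
    endloop
  endfacet
  facet normal 0.0000 1.0000 0.0000
    outer loop
      vertex 3.90 21.22 0.00
      vertex 0.00 21.22 0.00
      vertex 0.00 21.22 17.94
    endloop
  endfacet
  facet normal 0.0000 1.0000 0.0000
    outer loop
      vertex 3.90 21.22 0.00
      vertex 0.00 21.22 17.94
      vertex 3.90 21.22 17.94
    endloop
  endfacet
  facet normal -1.0000 0.0000 0.0000
    outer loop
      vertex 0.00 21.22 0.00
      vertex 0.00 0.00 0.00
      vertex 0.00 0.00 17.94
    endloop
  endfacet
  facet normal -1.0000 0.0000 0.0000
    outer loop
      vertex 0.00 21.22 0.00
      vertex 0.00 0.00 17.94
      vertex 0.00 21.22 17.94
    endloop
  endfacet
endsolid part

The G0 Z moves step by Δz≈3.59 mm. Every layer's G1 loop is the same polygon, so the solid is a straight extrusion of it from z=0 to z≈17.9. Closing with flat bottom and top caps and triangulating gives 20 facets — an L-shaped prism: outer 25.7 × 21.2 mm, arm thicknesses ≈ 7.41 mm (horizontal) and 3.9 mm (vertical), extruded 17.9 mm in z.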